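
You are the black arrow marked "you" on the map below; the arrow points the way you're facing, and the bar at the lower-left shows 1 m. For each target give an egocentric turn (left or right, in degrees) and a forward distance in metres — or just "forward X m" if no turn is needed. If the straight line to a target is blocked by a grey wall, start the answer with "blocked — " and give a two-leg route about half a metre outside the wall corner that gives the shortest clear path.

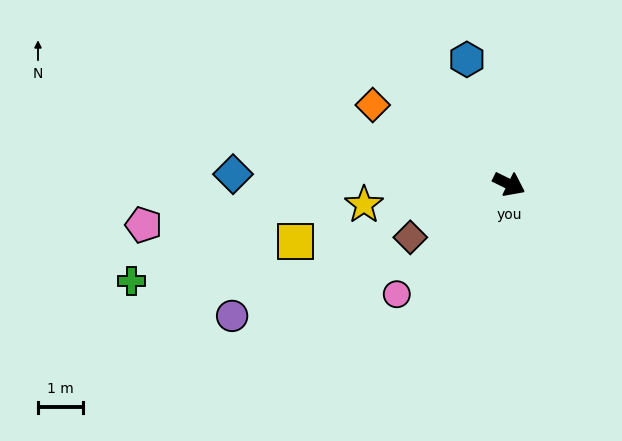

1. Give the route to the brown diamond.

turn right 125°, forward 2.5 m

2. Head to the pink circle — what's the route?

turn right 109°, forward 3.5 m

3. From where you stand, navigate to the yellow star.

turn right 146°, forward 3.3 m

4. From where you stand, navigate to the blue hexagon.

turn left 135°, forward 2.9 m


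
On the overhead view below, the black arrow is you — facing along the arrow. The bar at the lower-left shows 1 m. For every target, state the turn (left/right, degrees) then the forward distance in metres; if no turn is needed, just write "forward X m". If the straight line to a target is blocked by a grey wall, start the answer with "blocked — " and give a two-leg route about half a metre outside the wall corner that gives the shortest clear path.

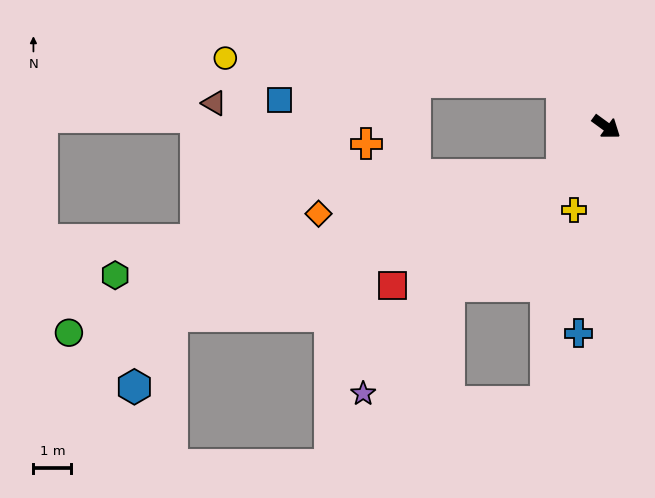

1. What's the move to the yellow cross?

turn right 75°, forward 2.4 m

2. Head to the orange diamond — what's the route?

blocked — turn right 96°, forward 1.7 m, then turn right 39°, forward 6.5 m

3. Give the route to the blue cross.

turn right 62°, forward 5.5 m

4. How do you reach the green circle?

blocked — turn right 96°, forward 1.7 m, then turn right 30°, forward 13.6 m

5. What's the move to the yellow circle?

blocked — turn left 171°, forward 1.6 m, then turn left 41°, forward 8.9 m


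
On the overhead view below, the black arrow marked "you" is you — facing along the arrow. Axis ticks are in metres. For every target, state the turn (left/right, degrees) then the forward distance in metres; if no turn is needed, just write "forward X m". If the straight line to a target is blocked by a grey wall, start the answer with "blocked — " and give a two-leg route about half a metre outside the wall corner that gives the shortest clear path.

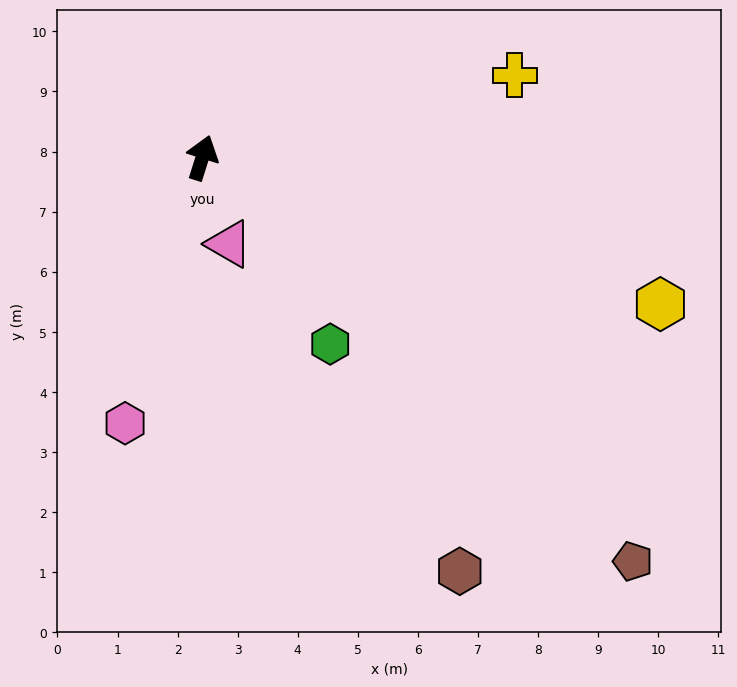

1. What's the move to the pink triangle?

turn right 145°, forward 1.5 m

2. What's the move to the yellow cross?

turn right 58°, forward 5.4 m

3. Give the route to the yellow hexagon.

turn right 90°, forward 8.0 m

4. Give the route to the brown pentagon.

turn right 116°, forward 9.8 m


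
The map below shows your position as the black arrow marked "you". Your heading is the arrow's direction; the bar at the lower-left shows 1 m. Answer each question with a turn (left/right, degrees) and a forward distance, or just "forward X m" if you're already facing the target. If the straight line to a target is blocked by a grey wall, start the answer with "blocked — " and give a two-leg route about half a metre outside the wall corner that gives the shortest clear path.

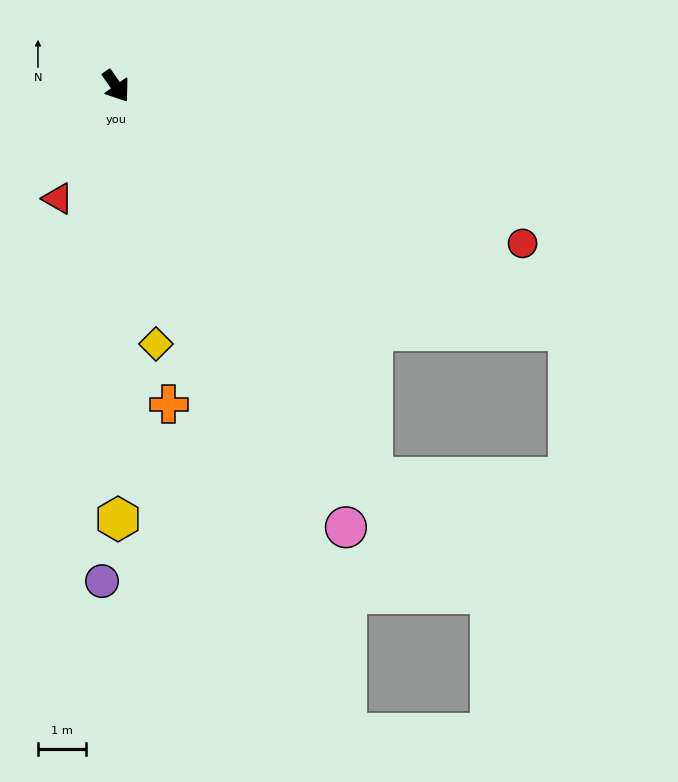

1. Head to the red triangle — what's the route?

turn right 63°, forward 2.6 m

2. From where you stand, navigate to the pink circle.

turn right 8°, forward 10.3 m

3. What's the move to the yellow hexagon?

turn right 35°, forward 9.0 m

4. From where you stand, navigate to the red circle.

turn left 34°, forward 9.1 m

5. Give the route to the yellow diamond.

turn right 26°, forward 5.4 m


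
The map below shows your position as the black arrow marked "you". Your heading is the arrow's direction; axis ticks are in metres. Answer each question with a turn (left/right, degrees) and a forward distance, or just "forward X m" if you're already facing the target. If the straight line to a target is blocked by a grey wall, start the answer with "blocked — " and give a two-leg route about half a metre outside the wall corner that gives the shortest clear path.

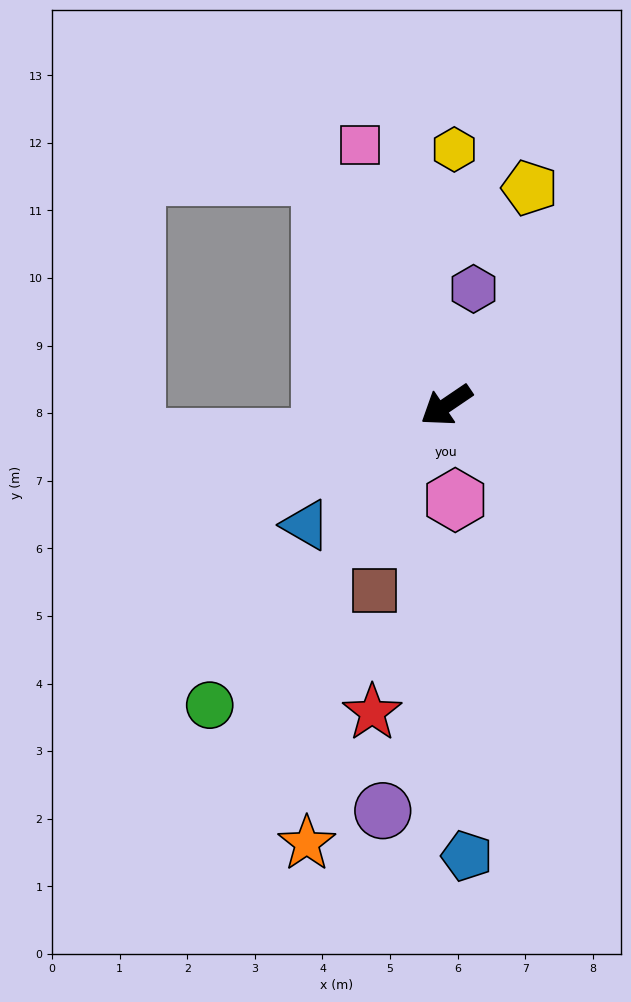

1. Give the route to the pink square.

turn right 106°, forward 4.1 m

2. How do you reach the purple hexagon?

turn right 137°, forward 1.8 m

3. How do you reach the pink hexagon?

turn left 61°, forward 1.4 m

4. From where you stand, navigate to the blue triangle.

turn left 6°, forward 2.7 m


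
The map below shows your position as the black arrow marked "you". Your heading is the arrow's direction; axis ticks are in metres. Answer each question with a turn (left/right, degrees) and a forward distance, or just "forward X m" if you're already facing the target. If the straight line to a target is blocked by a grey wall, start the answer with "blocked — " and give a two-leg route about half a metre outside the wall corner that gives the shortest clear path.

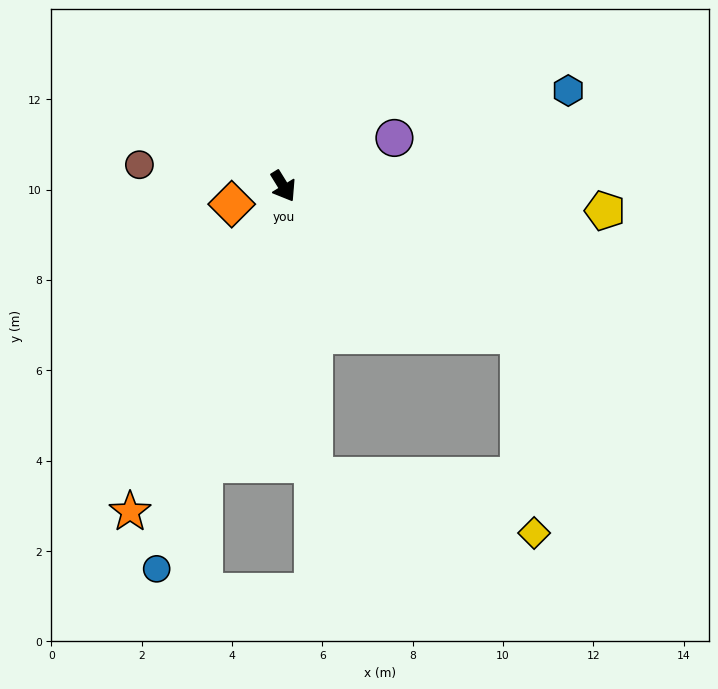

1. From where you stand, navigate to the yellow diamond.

blocked — turn left 26°, forward 6.2 m, then turn right 53°, forward 4.4 m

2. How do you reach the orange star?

turn right 57°, forward 8.0 m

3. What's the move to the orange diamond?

turn right 103°, forward 1.2 m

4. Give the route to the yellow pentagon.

turn left 54°, forward 7.1 m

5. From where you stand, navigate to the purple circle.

turn left 82°, forward 2.7 m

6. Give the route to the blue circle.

turn right 50°, forward 8.9 m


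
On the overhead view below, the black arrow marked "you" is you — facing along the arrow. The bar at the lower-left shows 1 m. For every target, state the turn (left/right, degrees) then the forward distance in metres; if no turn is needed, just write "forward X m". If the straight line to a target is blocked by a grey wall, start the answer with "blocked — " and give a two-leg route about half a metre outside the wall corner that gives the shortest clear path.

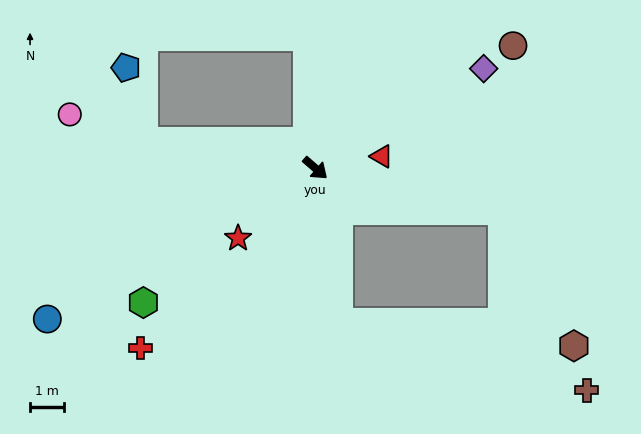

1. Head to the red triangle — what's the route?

turn left 51°, forward 2.0 m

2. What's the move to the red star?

turn right 97°, forward 3.1 m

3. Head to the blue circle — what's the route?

turn right 110°, forward 9.2 m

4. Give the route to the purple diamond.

turn left 71°, forward 5.8 m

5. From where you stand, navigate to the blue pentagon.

blocked — turn right 148°, forward 5.2 m, then turn right 67°, forward 2.2 m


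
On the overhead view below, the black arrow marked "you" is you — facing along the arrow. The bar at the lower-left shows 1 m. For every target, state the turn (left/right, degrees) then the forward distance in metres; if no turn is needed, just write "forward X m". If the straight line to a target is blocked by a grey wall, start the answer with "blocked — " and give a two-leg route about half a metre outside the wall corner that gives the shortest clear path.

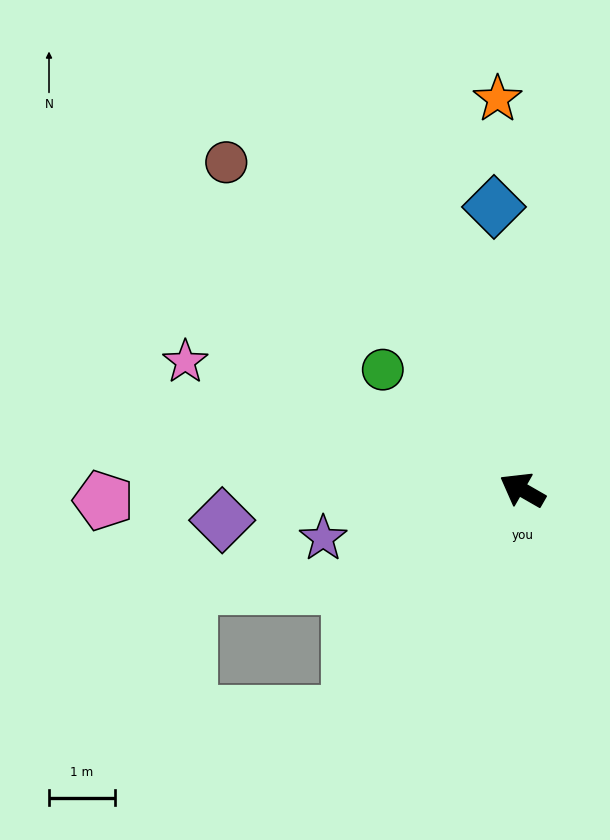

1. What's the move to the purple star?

turn left 44°, forward 3.1 m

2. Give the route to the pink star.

turn left 9°, forward 5.5 m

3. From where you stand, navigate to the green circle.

turn right 11°, forward 2.8 m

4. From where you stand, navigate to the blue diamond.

turn right 54°, forward 4.3 m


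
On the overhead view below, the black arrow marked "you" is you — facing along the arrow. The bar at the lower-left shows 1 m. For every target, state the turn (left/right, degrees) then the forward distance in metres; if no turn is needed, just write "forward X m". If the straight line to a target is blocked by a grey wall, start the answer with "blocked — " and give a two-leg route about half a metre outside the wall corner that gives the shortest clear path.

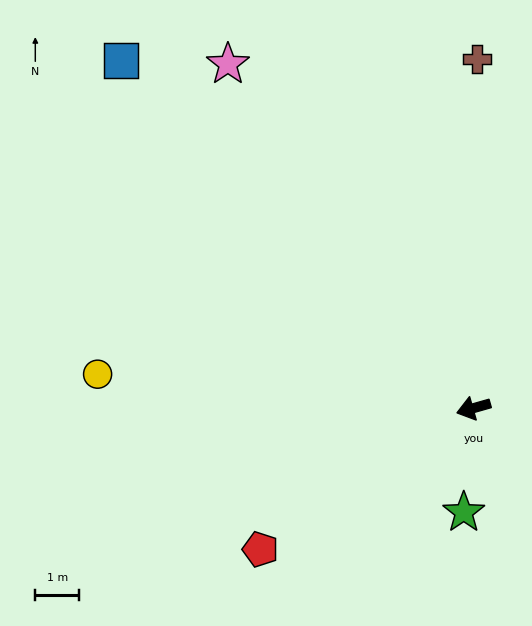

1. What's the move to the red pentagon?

turn left 18°, forward 5.8 m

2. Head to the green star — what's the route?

turn left 69°, forward 2.4 m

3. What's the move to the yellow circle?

turn right 21°, forward 8.6 m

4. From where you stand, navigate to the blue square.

turn right 60°, forward 11.2 m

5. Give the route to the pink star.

turn right 70°, forward 9.6 m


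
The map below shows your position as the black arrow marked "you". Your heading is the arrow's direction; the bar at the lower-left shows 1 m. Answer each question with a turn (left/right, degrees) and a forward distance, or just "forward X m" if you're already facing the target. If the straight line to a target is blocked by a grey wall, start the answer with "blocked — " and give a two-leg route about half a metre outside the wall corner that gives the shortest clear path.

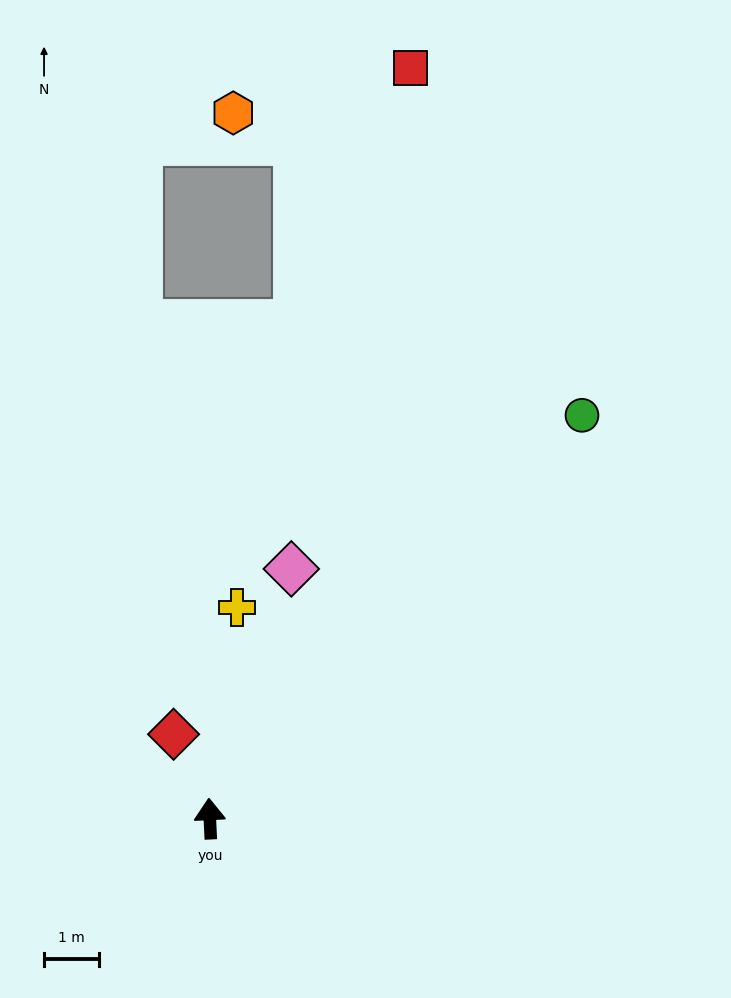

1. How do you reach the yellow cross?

turn right 10°, forward 3.9 m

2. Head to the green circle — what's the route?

turn right 45°, forward 10.0 m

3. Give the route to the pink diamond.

turn right 21°, forward 4.8 m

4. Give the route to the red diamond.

turn left 21°, forward 1.7 m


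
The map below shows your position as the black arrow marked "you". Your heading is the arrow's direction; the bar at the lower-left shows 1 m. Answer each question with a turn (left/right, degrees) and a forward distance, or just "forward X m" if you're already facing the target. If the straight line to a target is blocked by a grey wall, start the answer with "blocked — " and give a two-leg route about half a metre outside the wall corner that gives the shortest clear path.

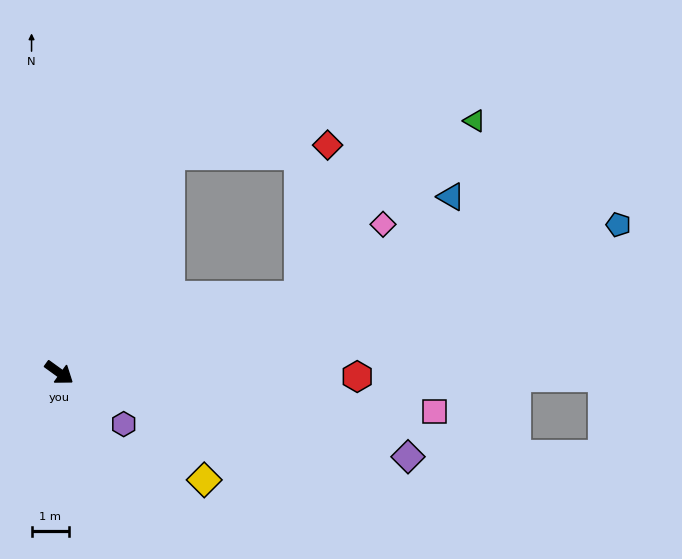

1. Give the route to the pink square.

turn left 30°, forward 10.1 m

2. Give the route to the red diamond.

blocked — turn left 99°, forward 6.6 m, then turn right 60°, forward 4.2 m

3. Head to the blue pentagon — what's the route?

turn left 51°, forward 15.5 m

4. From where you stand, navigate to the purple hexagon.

turn right 3°, forward 2.2 m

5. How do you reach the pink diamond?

blocked — turn left 53°, forward 6.8 m, then turn left 24°, forward 3.0 m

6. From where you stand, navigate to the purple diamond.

turn left 22°, forward 9.6 m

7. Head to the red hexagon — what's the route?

turn left 35°, forward 8.0 m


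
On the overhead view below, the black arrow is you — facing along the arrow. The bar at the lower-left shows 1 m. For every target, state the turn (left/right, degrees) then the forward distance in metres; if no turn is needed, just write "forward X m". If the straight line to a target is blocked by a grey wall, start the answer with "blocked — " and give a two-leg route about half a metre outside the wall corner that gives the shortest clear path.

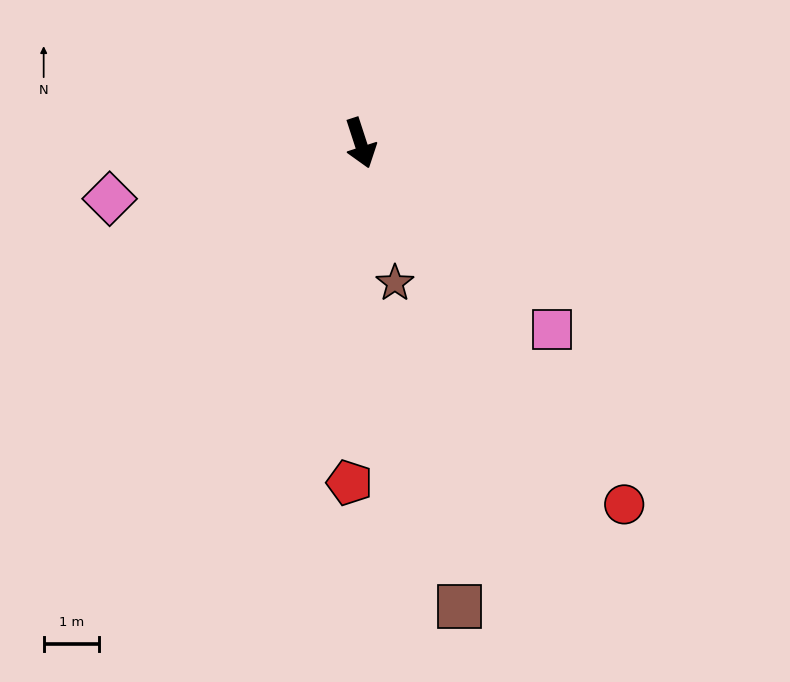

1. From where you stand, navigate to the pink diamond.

turn right 96°, forward 4.6 m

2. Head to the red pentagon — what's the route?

turn right 20°, forward 6.1 m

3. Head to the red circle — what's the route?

turn left 18°, forward 8.1 m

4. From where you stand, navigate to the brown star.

turn right 4°, forward 2.6 m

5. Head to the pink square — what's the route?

turn left 28°, forward 4.8 m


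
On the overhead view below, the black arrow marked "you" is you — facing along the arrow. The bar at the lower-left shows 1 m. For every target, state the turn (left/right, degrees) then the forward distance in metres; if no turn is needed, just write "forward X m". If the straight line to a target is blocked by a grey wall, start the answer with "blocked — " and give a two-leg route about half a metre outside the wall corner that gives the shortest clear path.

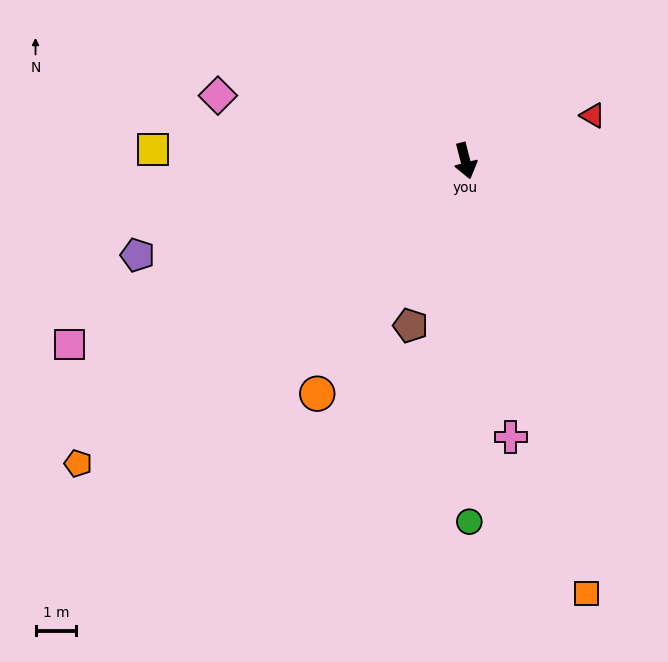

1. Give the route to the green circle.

turn right 14°, forward 8.8 m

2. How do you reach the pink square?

turn right 80°, forward 10.7 m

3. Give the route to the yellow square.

turn right 107°, forward 7.6 m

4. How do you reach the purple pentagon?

turn right 88°, forward 8.3 m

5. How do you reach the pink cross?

turn right 5°, forward 6.8 m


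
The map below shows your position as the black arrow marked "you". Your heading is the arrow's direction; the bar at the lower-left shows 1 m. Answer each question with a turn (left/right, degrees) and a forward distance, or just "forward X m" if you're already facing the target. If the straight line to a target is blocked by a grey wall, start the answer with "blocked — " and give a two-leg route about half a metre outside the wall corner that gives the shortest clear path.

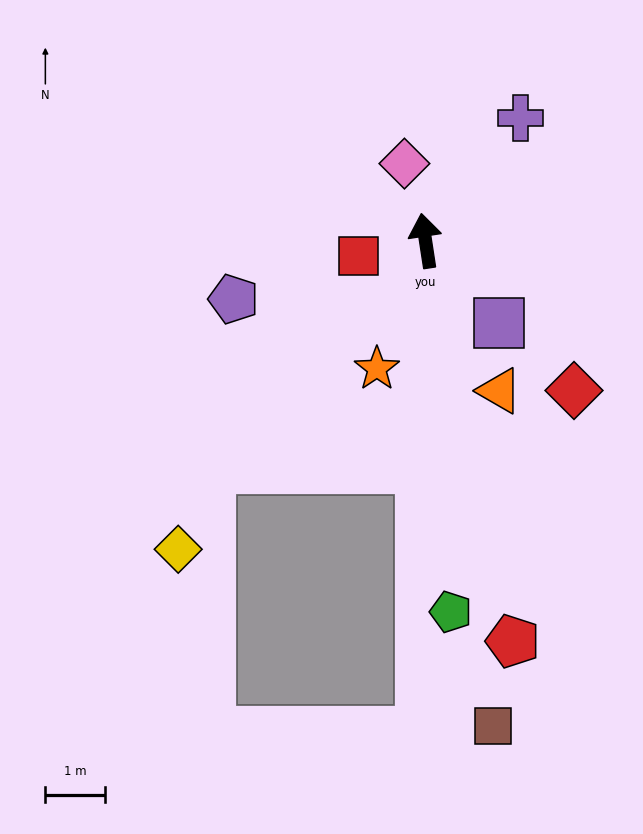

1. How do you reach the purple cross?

turn right 47°, forward 2.6 m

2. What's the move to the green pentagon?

turn left 175°, forward 6.2 m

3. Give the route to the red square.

turn left 94°, forward 1.1 m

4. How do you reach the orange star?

turn left 151°, forward 2.3 m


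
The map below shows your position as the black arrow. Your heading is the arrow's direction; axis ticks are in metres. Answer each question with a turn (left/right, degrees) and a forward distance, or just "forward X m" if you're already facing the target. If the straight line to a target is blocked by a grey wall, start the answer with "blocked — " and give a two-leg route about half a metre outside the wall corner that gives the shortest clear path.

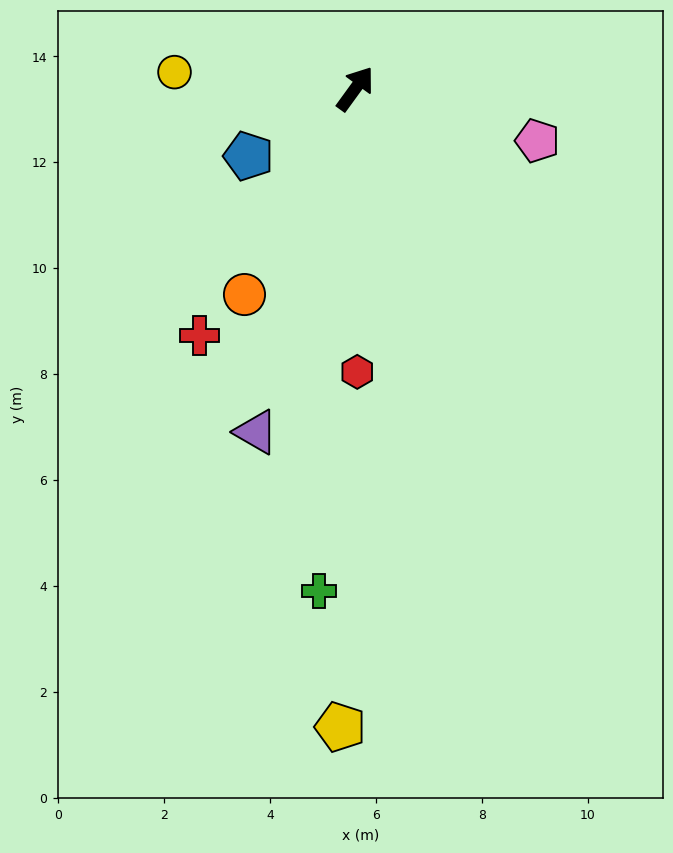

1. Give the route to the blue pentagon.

turn left 158°, forward 2.4 m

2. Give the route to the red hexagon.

turn right 144°, forward 5.3 m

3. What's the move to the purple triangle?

turn right 160°, forward 6.7 m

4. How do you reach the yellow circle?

turn left 121°, forward 3.4 m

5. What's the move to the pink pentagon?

turn right 70°, forward 3.6 m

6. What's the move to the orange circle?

turn right 172°, forward 4.4 m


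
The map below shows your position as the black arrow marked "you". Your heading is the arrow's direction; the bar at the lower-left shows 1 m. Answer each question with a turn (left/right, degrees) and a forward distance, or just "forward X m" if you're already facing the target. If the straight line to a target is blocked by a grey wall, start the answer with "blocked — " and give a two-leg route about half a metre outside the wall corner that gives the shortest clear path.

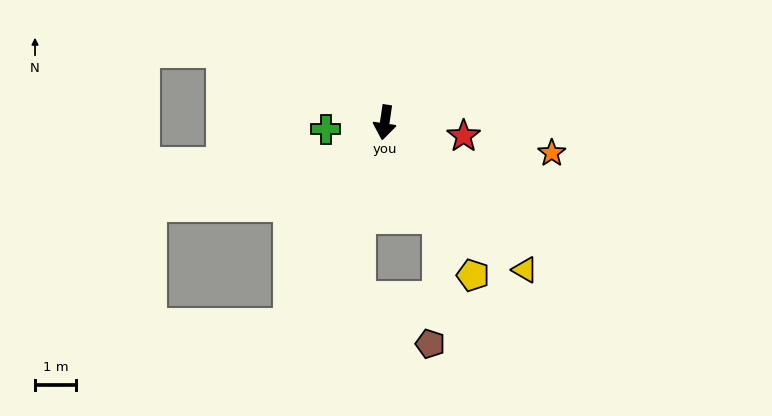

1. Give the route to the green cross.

turn right 75°, forward 1.5 m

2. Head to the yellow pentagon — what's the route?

turn left 38°, forward 4.3 m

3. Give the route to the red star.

turn left 89°, forward 2.0 m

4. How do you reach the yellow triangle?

turn left 52°, forward 5.0 m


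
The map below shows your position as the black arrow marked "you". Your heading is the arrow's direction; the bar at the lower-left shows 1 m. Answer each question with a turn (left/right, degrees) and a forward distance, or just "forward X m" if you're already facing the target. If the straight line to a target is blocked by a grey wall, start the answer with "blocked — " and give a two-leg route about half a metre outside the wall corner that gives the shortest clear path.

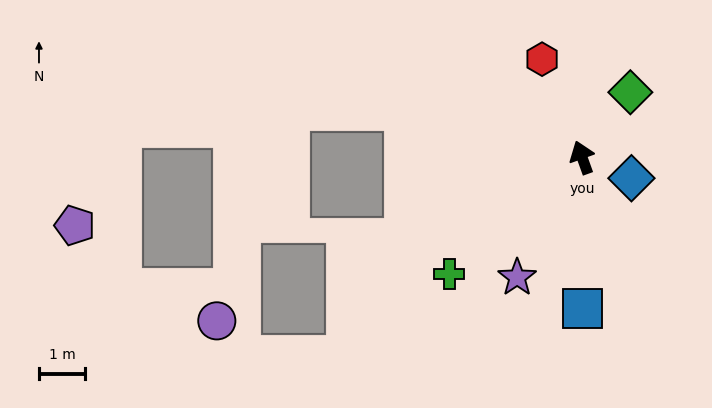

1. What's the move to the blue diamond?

turn right 133°, forward 1.2 m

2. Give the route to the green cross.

turn left 111°, forward 3.8 m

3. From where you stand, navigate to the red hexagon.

turn left 2°, forward 2.3 m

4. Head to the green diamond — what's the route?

turn right 56°, forward 1.7 m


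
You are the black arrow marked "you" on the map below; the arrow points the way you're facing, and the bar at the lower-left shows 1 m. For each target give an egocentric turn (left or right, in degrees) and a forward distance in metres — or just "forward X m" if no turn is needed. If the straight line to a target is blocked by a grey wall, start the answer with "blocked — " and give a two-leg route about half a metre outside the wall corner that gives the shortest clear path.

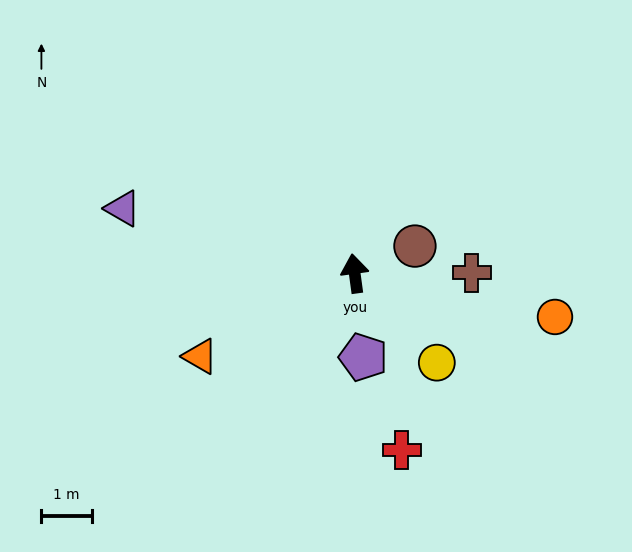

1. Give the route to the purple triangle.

turn left 67°, forward 4.8 m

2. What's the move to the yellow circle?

turn right 145°, forward 2.4 m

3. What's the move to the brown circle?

turn right 73°, forward 1.3 m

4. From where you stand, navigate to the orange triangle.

turn left 111°, forward 3.5 m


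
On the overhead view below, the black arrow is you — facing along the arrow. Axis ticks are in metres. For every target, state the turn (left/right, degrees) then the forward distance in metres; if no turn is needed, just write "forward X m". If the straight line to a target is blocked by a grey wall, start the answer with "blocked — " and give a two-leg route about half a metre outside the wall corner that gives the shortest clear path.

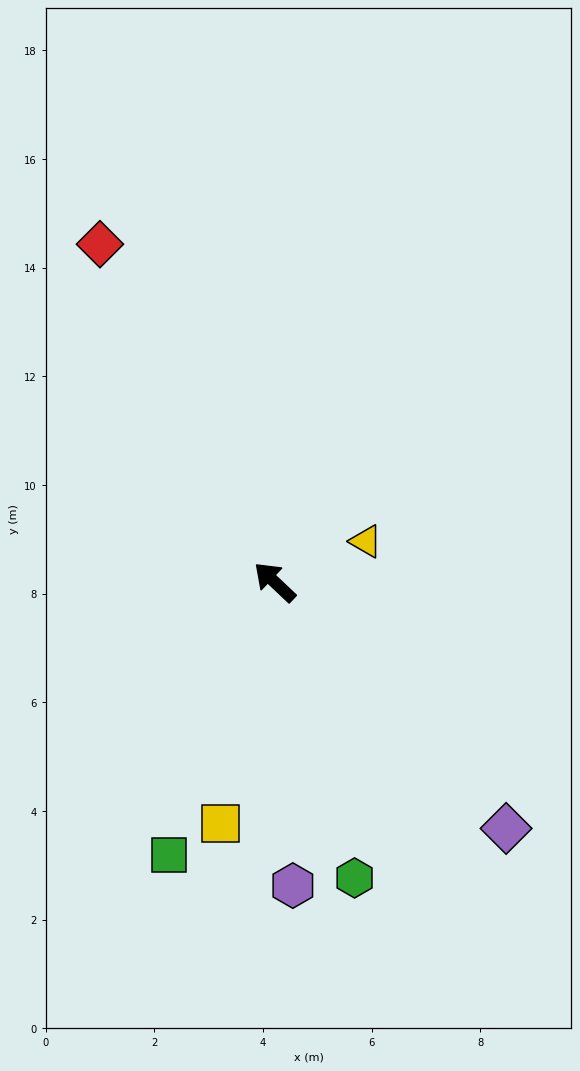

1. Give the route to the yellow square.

turn left 121°, forward 4.5 m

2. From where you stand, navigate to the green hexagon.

turn left 149°, forward 5.6 m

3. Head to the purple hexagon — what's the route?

turn left 137°, forward 5.6 m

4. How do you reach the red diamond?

turn right 19°, forward 7.0 m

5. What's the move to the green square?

turn left 112°, forward 5.4 m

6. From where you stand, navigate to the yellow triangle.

turn right 113°, forward 1.8 m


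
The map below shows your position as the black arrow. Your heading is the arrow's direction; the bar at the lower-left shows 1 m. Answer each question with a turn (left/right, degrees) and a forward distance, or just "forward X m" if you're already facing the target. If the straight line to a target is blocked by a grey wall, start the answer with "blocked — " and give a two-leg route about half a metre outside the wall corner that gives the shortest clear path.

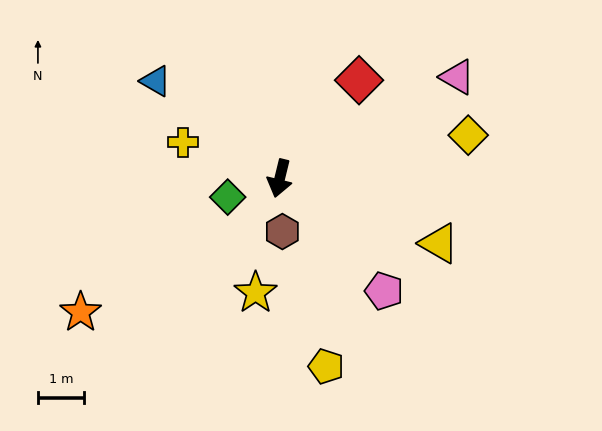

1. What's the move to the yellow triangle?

turn left 82°, forward 3.7 m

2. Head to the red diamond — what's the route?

turn left 155°, forward 2.7 m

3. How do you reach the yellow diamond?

turn left 117°, forward 4.2 m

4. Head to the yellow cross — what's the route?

turn right 97°, forward 2.2 m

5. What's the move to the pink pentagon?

turn left 57°, forward 3.3 m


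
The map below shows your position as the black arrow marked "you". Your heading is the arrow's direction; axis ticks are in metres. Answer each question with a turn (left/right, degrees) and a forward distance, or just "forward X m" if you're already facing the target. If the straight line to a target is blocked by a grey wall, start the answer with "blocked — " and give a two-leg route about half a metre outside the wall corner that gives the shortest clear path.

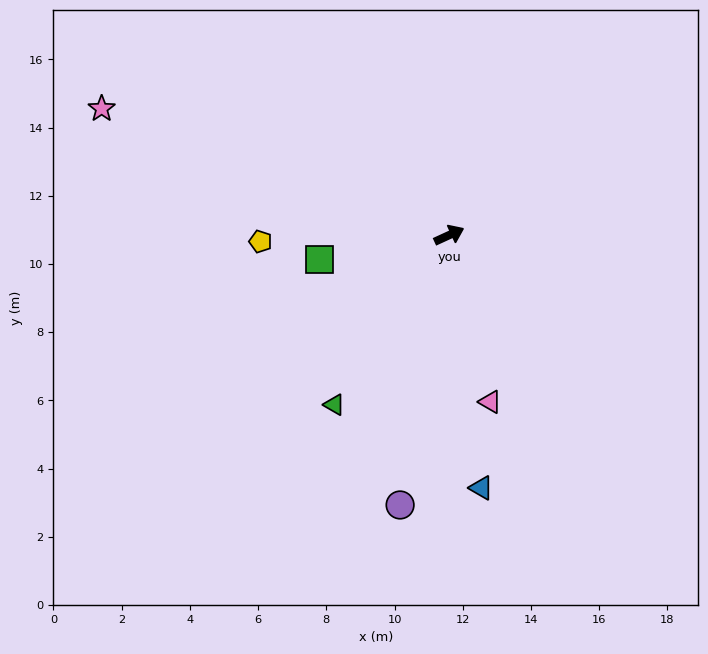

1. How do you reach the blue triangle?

turn right 107°, forward 7.5 m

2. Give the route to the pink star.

turn left 135°, forward 10.8 m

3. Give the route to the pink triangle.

turn right 101°, forward 5.0 m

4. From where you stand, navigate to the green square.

turn left 166°, forward 3.9 m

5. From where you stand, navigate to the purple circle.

turn right 125°, forward 8.0 m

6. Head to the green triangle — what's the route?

turn right 149°, forward 6.0 m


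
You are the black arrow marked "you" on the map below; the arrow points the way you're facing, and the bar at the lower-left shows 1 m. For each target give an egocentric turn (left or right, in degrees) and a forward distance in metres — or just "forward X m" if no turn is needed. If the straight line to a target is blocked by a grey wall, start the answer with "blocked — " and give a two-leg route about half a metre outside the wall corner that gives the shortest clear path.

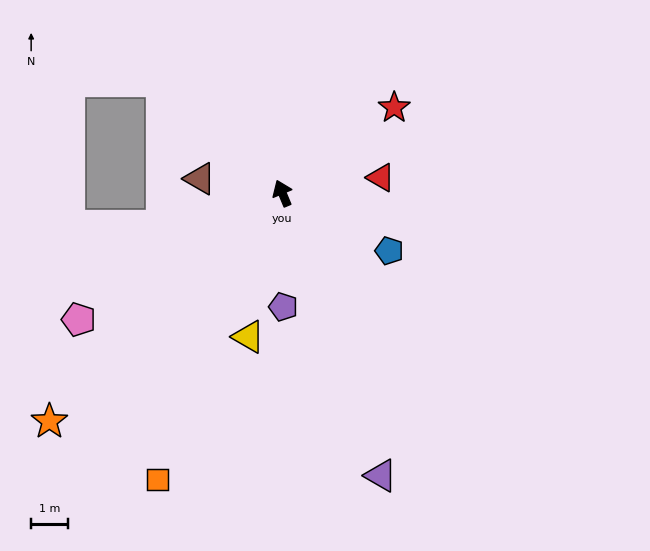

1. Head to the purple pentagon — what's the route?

turn left 158°, forward 3.1 m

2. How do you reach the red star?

turn right 75°, forward 3.8 m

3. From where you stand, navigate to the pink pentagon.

turn left 99°, forward 6.5 m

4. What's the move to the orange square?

turn left 134°, forward 8.4 m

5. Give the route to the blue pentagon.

turn right 141°, forward 3.3 m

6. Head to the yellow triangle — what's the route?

turn left 144°, forward 4.0 m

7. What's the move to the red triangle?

turn right 104°, forward 2.7 m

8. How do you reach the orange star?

turn left 112°, forward 8.8 m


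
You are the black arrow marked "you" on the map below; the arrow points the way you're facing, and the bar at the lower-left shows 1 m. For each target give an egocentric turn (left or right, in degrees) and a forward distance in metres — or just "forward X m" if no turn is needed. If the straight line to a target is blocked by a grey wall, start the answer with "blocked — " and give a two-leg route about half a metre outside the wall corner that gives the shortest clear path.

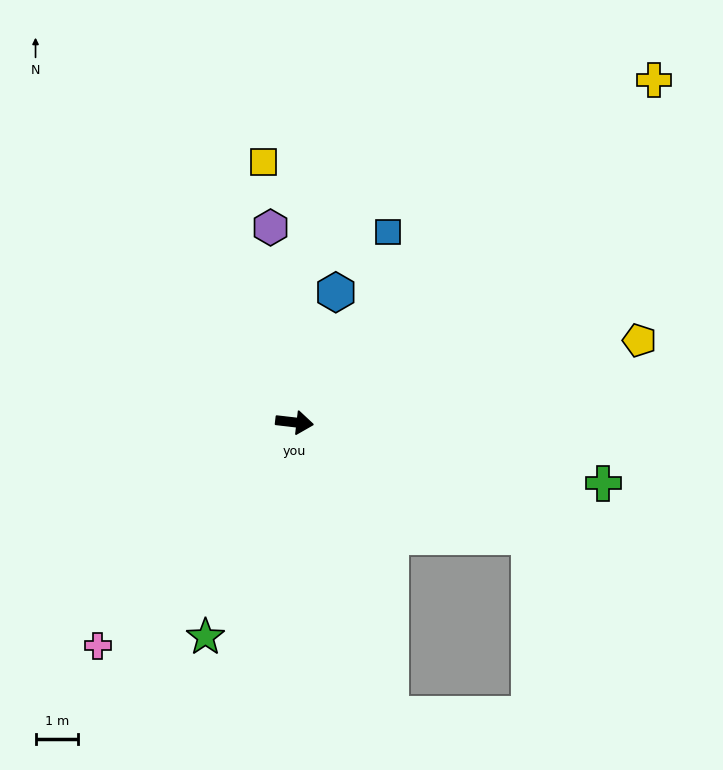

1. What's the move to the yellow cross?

turn left 50°, forward 11.7 m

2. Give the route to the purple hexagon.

turn left 104°, forward 4.6 m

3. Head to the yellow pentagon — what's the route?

turn left 20°, forward 8.4 m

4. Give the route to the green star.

turn right 106°, forward 5.5 m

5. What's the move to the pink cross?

turn right 125°, forward 7.0 m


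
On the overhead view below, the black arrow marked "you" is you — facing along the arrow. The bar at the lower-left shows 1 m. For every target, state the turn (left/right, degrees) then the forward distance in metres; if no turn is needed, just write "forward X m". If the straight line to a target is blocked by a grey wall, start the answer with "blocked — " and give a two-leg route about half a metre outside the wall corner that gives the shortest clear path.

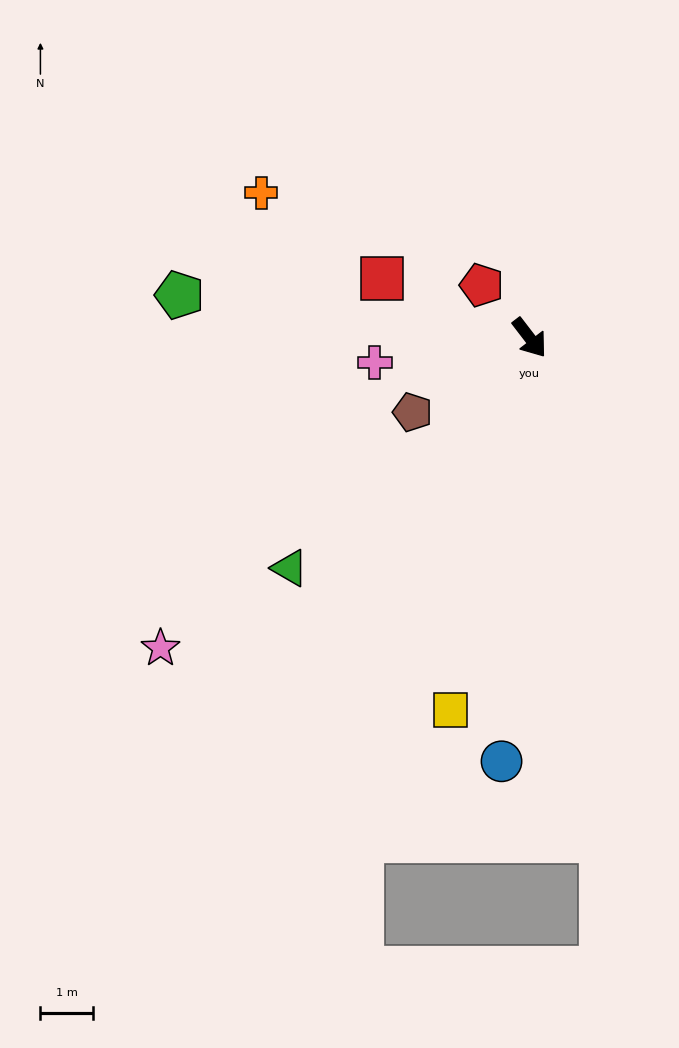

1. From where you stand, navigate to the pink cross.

turn right 118°, forward 3.0 m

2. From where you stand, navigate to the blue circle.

turn right 41°, forward 8.1 m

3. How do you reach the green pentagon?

turn right 134°, forward 6.8 m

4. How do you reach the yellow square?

turn right 50°, forward 7.3 m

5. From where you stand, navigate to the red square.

turn right 150°, forward 3.1 m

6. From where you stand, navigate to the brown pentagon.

turn right 95°, forward 2.7 m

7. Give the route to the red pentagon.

turn right 175°, forward 1.4 m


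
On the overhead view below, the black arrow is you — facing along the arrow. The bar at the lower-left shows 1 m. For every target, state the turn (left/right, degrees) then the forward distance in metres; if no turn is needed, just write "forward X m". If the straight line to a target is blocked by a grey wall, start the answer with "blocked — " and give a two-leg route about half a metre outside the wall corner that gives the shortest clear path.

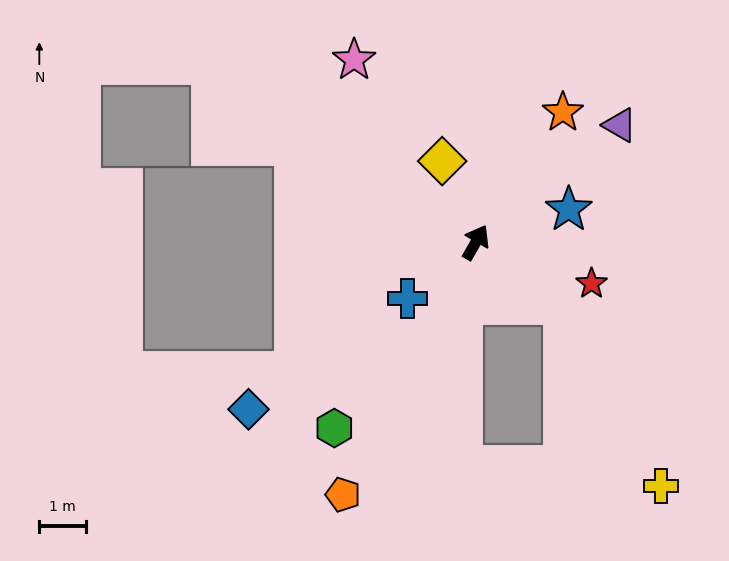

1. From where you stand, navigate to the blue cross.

turn left 159°, forward 1.9 m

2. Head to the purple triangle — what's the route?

turn right 21°, forward 3.9 m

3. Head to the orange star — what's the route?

turn right 4°, forward 3.3 m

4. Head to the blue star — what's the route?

turn right 41°, forward 2.1 m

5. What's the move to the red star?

turn right 80°, forward 2.6 m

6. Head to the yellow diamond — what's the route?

turn left 52°, forward 1.9 m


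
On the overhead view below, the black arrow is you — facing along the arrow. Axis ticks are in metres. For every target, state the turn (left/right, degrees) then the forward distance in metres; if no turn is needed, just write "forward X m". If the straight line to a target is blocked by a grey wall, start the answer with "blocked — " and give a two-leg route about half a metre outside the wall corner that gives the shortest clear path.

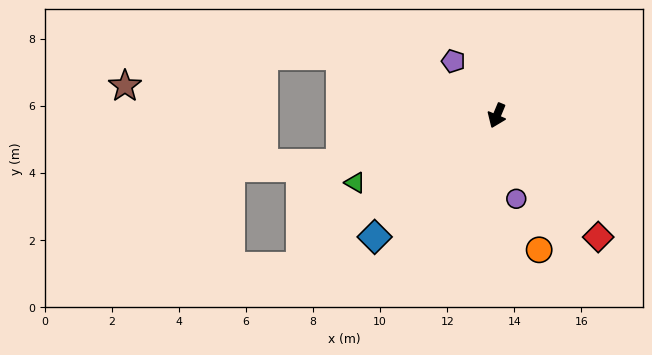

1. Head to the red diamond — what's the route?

turn left 63°, forward 4.7 m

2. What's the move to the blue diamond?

turn right 22°, forward 5.1 m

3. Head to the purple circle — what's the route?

turn left 36°, forward 2.5 m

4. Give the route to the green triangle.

turn right 42°, forward 4.7 m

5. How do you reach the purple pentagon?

turn right 119°, forward 2.1 m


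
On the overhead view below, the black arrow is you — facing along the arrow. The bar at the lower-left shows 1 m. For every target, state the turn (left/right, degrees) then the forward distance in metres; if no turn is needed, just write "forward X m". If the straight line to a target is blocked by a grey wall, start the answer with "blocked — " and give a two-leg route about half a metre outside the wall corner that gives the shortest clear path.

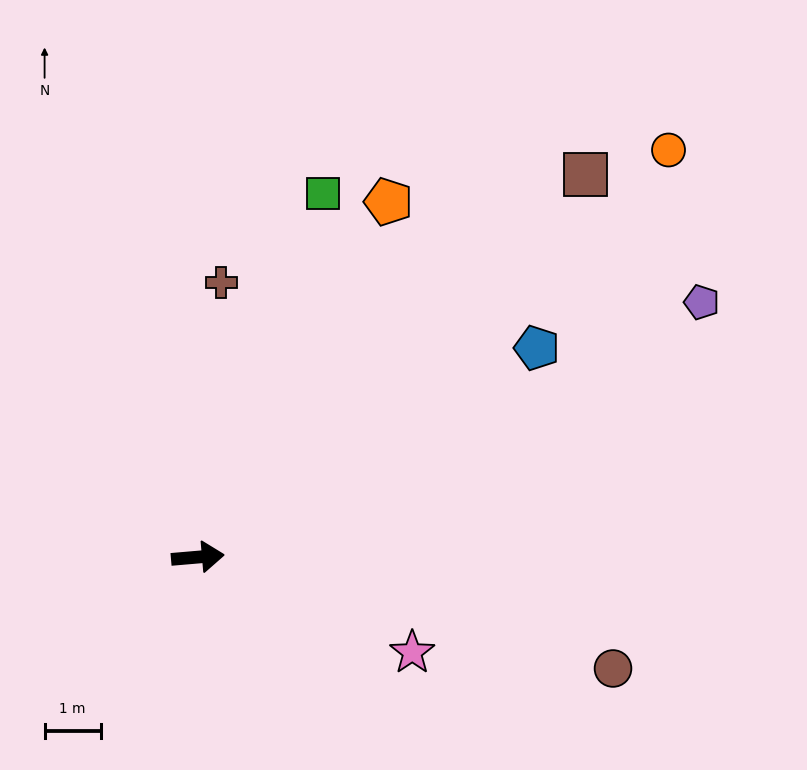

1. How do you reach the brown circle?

turn right 20°, forward 7.7 m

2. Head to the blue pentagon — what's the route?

turn left 27°, forward 7.1 m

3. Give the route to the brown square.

turn left 40°, forward 9.7 m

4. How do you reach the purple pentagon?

turn left 22°, forward 10.1 m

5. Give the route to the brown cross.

turn left 80°, forward 4.9 m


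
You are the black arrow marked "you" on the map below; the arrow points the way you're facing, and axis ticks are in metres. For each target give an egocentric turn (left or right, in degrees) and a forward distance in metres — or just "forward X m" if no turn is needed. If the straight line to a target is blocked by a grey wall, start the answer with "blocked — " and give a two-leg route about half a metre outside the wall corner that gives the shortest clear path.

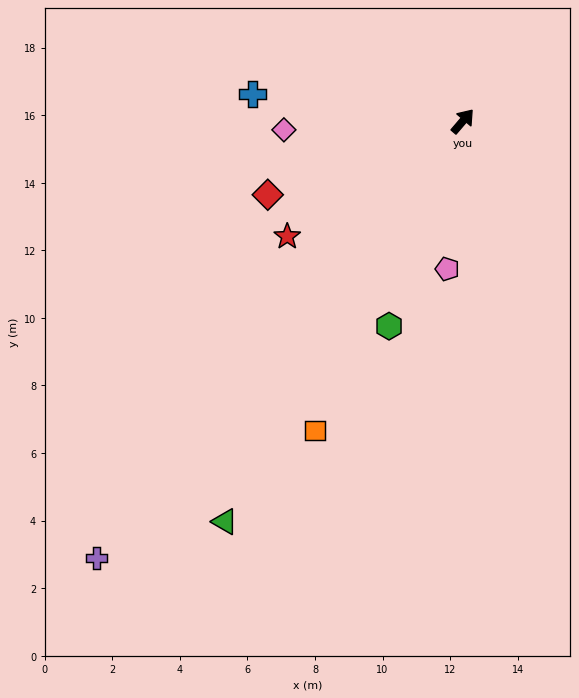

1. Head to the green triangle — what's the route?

turn right 170°, forward 13.8 m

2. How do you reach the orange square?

turn right 165°, forward 10.1 m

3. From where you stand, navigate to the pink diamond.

turn left 133°, forward 5.3 m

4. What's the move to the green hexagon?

turn right 159°, forward 6.4 m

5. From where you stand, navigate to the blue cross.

turn left 123°, forward 6.3 m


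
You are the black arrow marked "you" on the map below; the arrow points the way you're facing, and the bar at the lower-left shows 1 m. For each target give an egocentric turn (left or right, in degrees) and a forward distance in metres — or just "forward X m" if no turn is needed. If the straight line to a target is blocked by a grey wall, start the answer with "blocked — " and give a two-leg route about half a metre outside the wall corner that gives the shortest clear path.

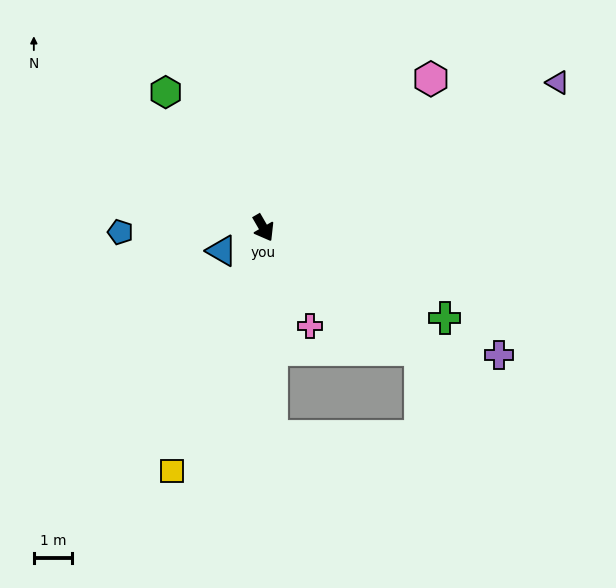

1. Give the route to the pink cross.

turn right 5°, forward 2.9 m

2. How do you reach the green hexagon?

turn right 174°, forward 4.4 m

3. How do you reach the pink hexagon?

turn left 102°, forward 5.9 m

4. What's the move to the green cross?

turn left 34°, forward 5.3 m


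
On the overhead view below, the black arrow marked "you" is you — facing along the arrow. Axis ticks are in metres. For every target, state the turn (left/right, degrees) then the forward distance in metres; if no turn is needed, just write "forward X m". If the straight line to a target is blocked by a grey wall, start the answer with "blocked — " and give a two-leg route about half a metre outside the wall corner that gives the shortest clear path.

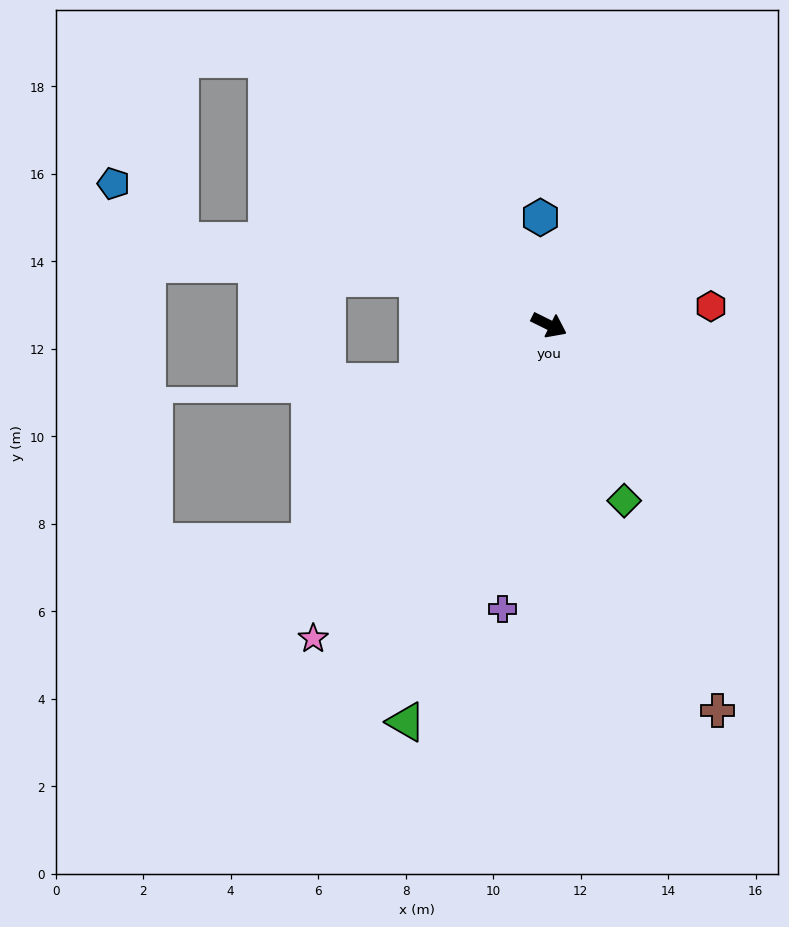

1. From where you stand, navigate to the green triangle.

turn right 83°, forward 9.6 m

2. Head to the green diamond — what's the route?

turn right 41°, forward 4.4 m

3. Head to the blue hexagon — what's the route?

turn left 121°, forward 2.5 m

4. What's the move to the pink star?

turn right 101°, forward 9.0 m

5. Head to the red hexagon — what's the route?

turn left 33°, forward 3.7 m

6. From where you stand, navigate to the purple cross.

turn right 73°, forward 6.6 m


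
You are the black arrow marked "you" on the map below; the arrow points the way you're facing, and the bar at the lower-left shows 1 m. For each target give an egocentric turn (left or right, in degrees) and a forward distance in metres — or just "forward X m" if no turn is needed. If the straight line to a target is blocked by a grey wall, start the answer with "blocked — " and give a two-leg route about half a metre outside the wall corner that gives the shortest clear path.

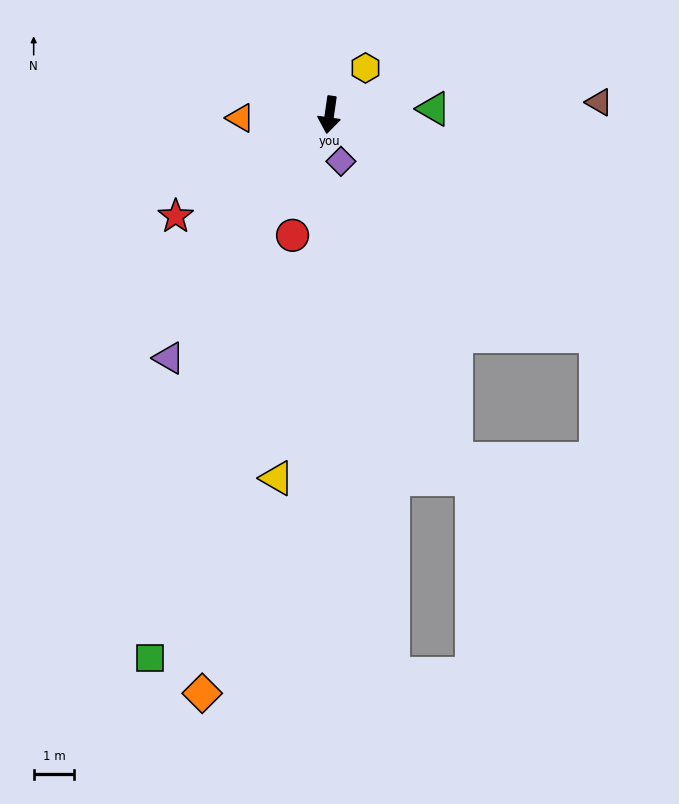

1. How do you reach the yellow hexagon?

turn left 151°, forward 1.5 m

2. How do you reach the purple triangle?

turn right 25°, forward 7.2 m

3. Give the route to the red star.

turn right 48°, forward 4.5 m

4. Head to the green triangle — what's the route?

turn left 101°, forward 2.6 m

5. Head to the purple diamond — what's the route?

turn left 22°, forward 1.2 m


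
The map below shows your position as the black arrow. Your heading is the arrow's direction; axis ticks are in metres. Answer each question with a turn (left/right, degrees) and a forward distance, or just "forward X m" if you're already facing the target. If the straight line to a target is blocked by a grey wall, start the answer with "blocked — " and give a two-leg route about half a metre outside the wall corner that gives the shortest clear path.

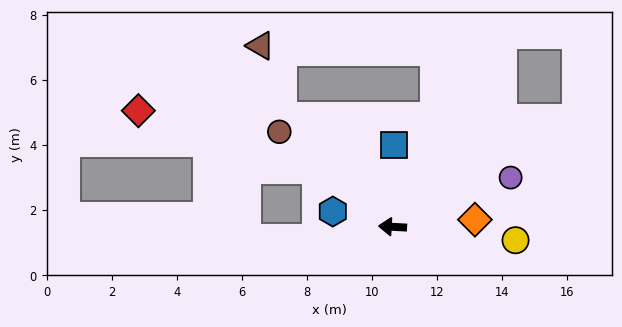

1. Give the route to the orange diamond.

turn right 172°, forward 2.5 m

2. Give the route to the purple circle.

turn right 154°, forward 3.9 m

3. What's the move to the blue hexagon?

turn right 11°, forward 1.9 m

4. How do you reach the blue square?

turn right 88°, forward 2.5 m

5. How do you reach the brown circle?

turn right 37°, forward 4.5 m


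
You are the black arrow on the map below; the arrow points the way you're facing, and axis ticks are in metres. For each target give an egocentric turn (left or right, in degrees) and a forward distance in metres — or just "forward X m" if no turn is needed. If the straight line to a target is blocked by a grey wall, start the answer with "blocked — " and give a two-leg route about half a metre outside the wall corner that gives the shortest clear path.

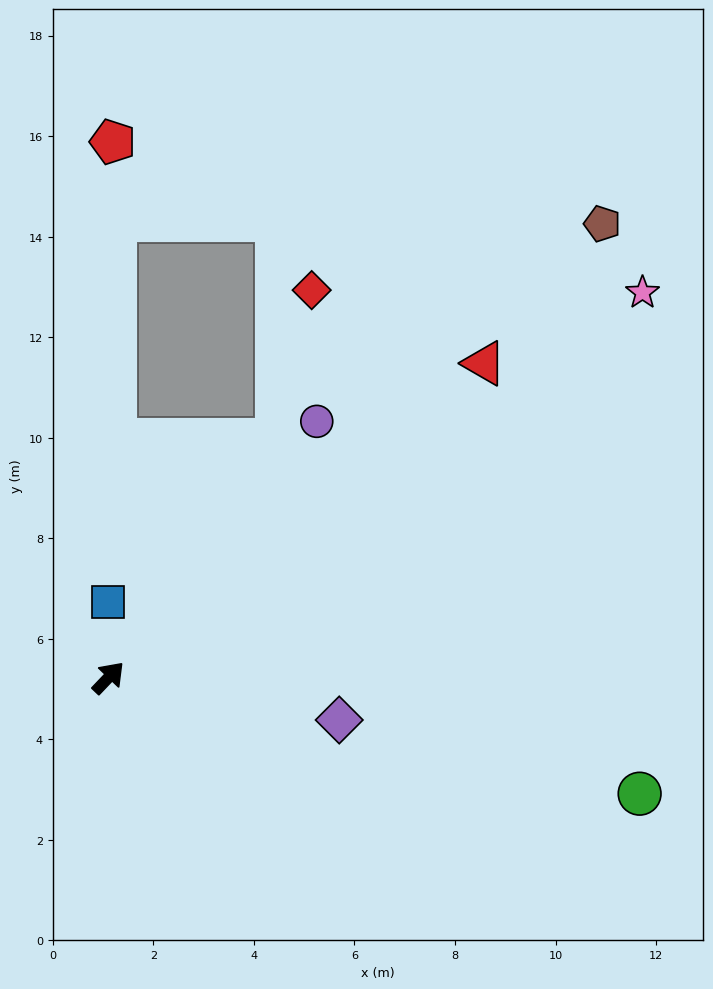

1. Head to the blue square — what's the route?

turn left 44°, forward 1.5 m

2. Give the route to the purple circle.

turn left 4°, forward 6.6 m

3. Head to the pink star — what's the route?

turn right 11°, forward 13.1 m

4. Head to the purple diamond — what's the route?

turn right 57°, forward 4.7 m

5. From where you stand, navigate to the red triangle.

turn right 7°, forward 9.7 m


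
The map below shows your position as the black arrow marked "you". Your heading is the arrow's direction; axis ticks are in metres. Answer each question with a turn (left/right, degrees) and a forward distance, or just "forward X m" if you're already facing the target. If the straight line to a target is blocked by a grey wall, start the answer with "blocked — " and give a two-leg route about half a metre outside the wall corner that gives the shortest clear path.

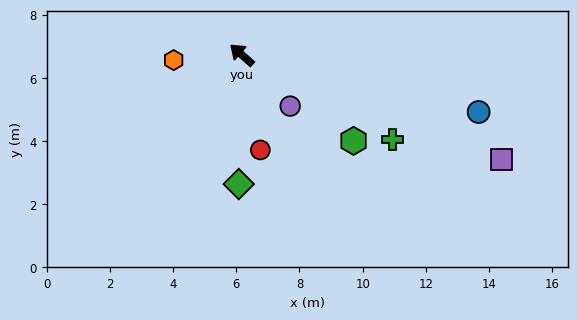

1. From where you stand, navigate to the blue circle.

turn right 152°, forward 7.7 m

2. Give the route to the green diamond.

turn left 130°, forward 4.1 m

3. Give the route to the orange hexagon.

turn left 46°, forward 2.2 m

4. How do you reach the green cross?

turn right 168°, forward 5.5 m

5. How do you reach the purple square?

turn right 161°, forward 8.9 m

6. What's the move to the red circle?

turn left 142°, forward 3.1 m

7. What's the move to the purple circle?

turn left 175°, forward 2.2 m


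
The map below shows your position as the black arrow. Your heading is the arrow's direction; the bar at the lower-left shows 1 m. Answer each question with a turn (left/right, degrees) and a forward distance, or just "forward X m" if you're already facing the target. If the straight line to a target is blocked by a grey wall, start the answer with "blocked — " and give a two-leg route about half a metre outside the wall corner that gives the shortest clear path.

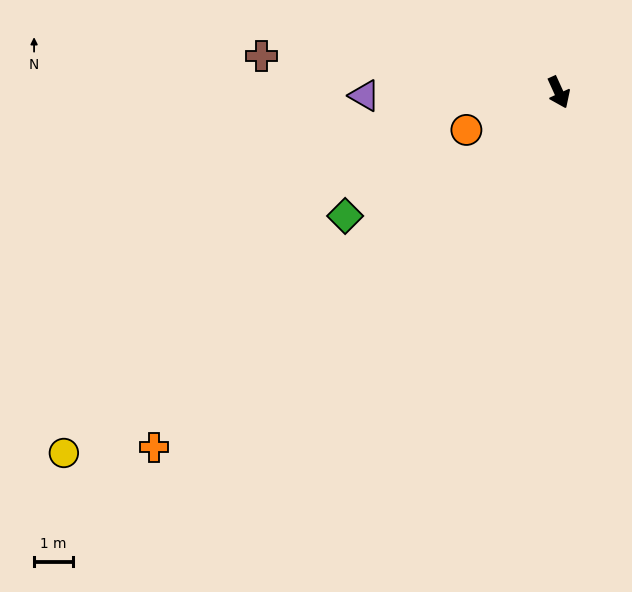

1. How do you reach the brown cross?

turn right 121°, forward 7.8 m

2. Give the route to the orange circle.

turn right 92°, forward 2.6 m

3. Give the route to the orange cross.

turn right 73°, forward 14.0 m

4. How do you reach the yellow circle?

turn right 78°, forward 15.9 m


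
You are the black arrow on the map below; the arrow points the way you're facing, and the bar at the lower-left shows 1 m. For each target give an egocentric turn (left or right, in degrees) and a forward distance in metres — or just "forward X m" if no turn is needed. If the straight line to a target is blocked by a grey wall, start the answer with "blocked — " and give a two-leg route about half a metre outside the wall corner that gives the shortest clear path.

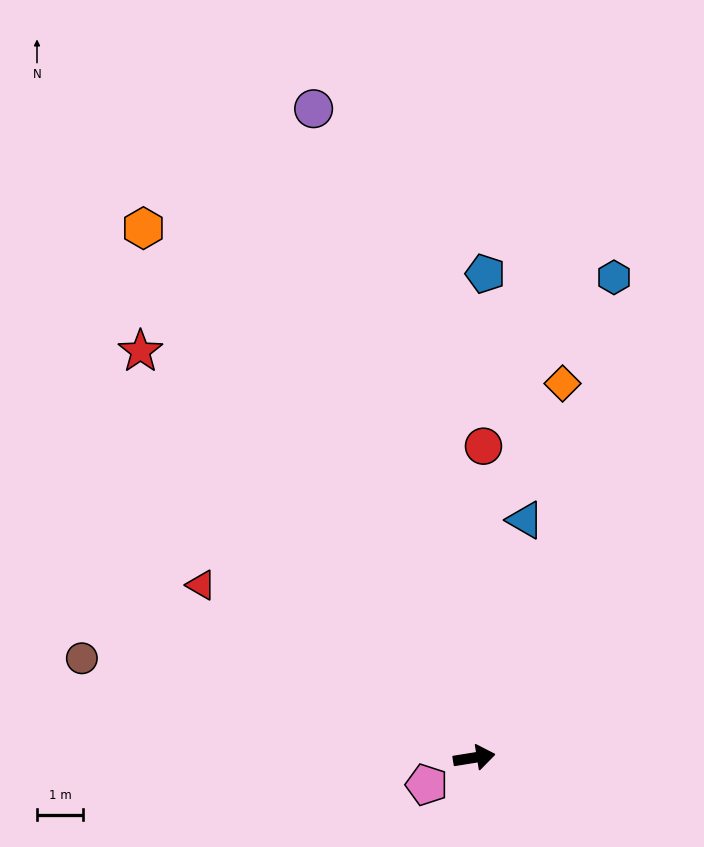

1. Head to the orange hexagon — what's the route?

turn left 113°, forward 13.6 m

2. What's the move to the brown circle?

turn left 157°, forward 8.8 m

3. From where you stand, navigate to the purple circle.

turn left 95°, forward 14.6 m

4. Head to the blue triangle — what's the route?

turn left 69°, forward 5.3 m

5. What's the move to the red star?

turn left 120°, forward 11.5 m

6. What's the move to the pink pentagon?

turn right 159°, forward 1.2 m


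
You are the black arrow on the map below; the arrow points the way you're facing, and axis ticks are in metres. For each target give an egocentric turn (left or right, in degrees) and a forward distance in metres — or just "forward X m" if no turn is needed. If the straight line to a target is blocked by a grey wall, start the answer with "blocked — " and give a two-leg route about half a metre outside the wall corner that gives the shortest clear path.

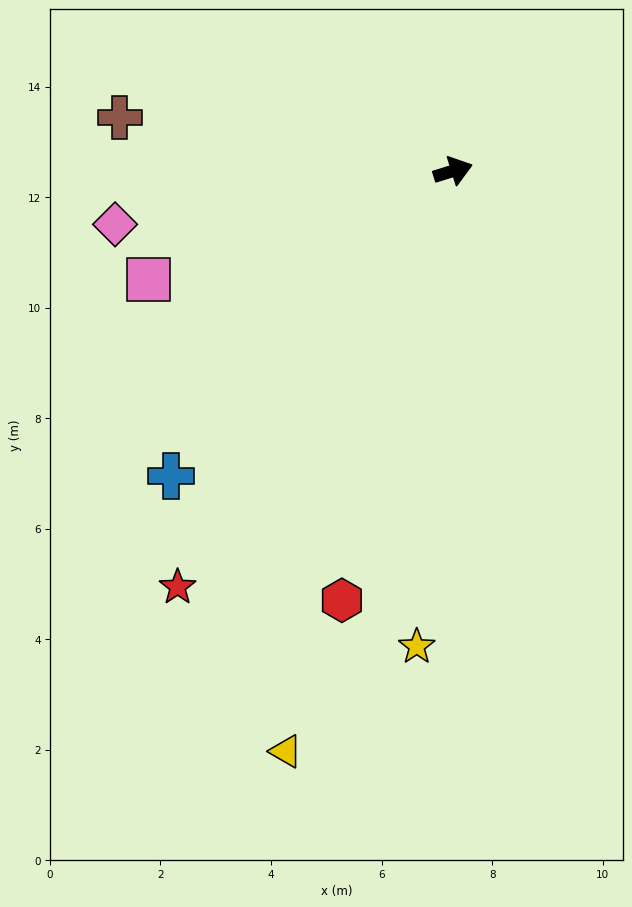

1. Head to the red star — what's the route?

turn right 141°, forward 9.0 m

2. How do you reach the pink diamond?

turn left 172°, forward 6.2 m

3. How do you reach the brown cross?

turn left 154°, forward 6.1 m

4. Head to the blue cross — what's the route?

turn right 150°, forward 7.5 m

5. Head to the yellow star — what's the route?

turn right 112°, forward 8.6 m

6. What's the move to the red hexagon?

turn right 122°, forward 8.0 m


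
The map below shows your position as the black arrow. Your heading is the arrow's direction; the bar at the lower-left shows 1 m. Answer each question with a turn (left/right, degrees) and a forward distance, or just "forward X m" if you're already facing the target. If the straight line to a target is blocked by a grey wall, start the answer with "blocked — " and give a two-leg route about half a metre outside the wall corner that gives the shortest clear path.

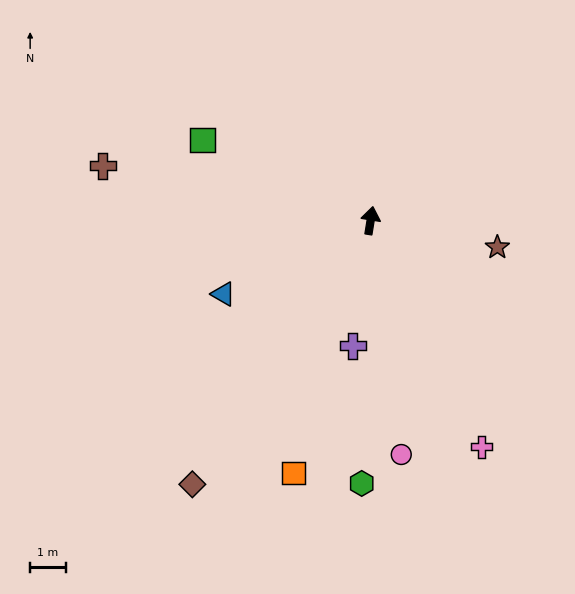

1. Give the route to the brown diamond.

turn left 155°, forward 9.0 m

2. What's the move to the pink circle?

turn right 163°, forward 6.6 m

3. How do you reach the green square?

turn left 74°, forward 5.2 m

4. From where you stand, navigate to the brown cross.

turn left 88°, forward 7.7 m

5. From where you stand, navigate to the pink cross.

turn right 145°, forward 7.1 m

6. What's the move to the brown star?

turn right 93°, forward 3.6 m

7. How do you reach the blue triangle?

turn left 126°, forward 4.6 m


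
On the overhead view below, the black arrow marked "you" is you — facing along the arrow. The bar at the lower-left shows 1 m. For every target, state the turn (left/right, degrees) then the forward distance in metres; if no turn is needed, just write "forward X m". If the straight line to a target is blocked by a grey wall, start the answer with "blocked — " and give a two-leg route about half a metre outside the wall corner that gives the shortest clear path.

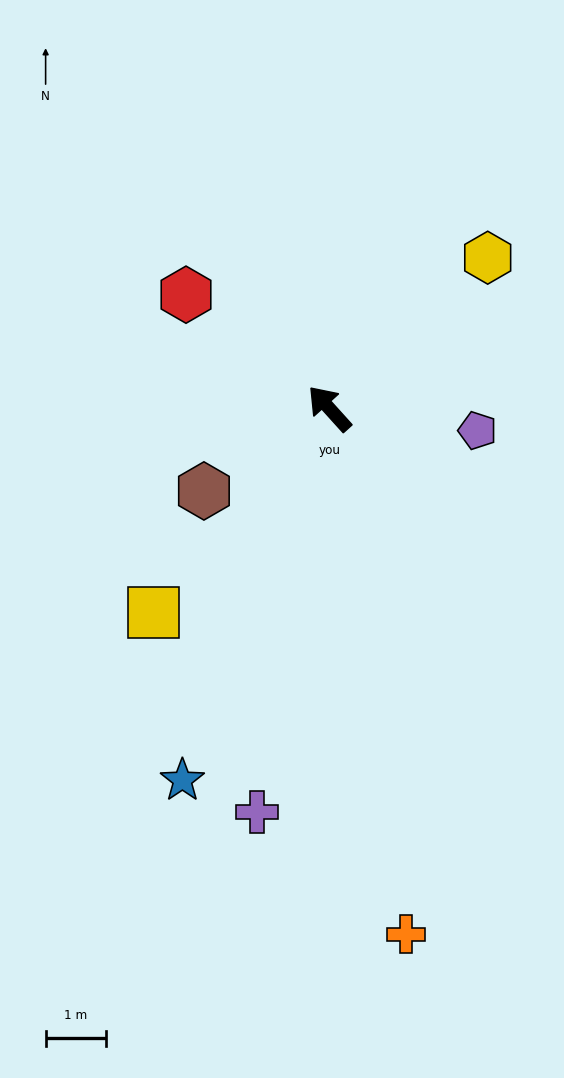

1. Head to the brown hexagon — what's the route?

turn left 81°, forward 2.5 m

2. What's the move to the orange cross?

turn left 146°, forward 8.8 m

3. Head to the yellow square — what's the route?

turn left 97°, forward 4.5 m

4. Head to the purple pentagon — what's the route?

turn right 141°, forward 2.5 m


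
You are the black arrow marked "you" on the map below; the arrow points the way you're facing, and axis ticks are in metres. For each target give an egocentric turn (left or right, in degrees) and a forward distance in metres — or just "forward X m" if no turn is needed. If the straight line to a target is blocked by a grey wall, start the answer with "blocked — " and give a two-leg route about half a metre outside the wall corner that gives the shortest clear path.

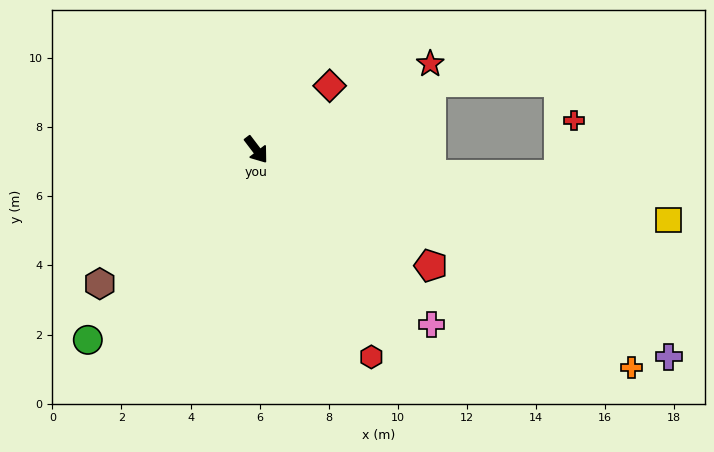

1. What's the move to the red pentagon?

turn left 19°, forward 6.1 m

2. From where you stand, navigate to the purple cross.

turn left 26°, forward 13.4 m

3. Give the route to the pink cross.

turn left 8°, forward 7.2 m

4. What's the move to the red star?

turn left 79°, forward 5.6 m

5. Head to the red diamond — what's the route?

turn left 94°, forward 2.8 m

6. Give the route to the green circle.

turn right 79°, forward 7.4 m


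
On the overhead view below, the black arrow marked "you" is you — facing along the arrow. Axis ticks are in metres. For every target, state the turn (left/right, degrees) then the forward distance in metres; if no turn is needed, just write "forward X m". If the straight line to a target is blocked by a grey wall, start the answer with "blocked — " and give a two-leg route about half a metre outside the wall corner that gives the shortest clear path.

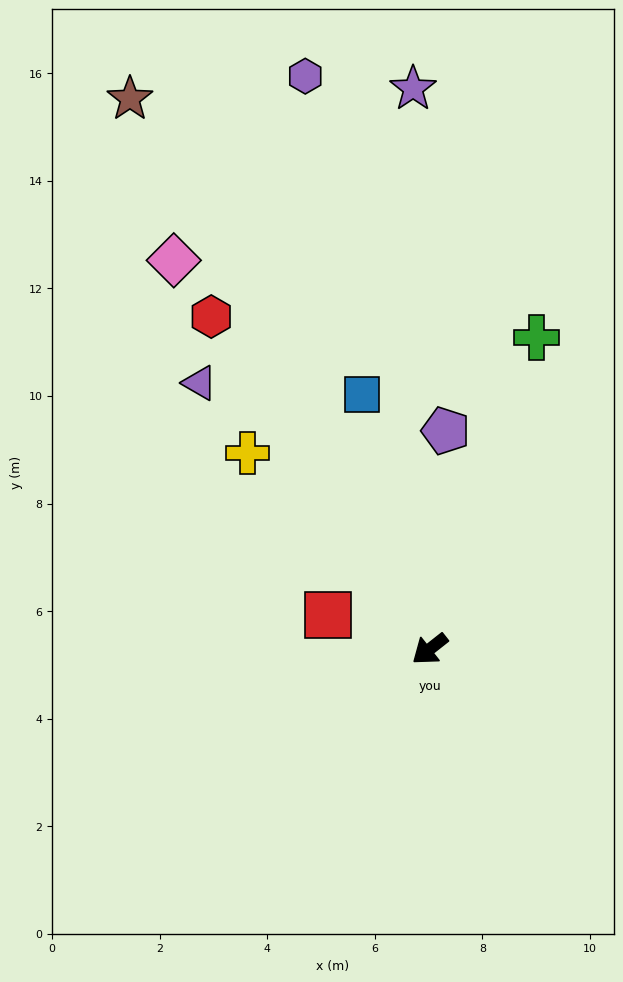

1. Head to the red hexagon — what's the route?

turn right 95°, forward 7.4 m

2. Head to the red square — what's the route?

turn right 57°, forward 2.0 m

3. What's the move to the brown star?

turn right 100°, forward 11.6 m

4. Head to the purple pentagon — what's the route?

turn right 132°, forward 4.1 m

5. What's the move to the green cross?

turn right 147°, forward 6.1 m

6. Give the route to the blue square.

turn right 113°, forward 4.9 m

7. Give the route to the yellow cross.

turn right 85°, forward 5.0 m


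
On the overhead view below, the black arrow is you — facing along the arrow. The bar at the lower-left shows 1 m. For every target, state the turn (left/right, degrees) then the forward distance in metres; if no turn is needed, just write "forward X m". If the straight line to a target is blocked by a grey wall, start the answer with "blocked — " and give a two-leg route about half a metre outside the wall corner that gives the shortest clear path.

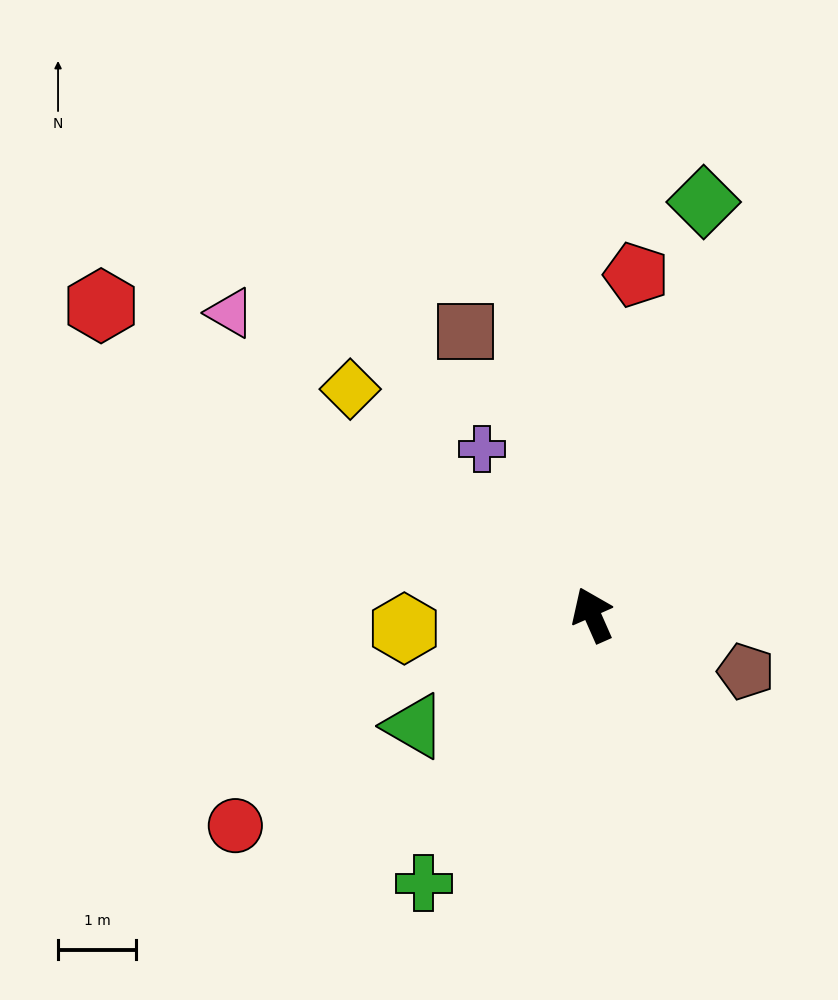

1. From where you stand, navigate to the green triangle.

turn left 98°, forward 2.7 m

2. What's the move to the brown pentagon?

turn right 134°, forward 2.1 m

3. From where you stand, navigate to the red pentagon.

turn right 31°, forward 4.4 m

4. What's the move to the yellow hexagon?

turn left 70°, forward 2.4 m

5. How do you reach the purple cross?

turn left 10°, forward 2.5 m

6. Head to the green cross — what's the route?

turn left 124°, forward 4.1 m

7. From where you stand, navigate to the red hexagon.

turn left 34°, forward 7.4 m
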